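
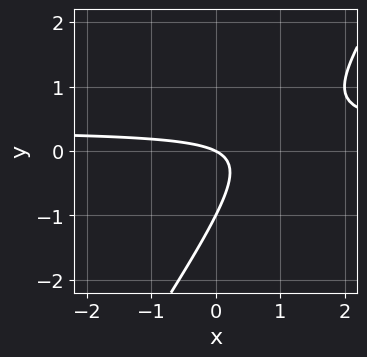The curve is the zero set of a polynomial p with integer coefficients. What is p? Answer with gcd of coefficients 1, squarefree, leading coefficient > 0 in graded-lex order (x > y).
First, the degree is 2 — the shape is more complex than any degree-1 curve.
Then, from the visible intercepts: the y-axis gridline crossings are at y ∈ {-1, 0}; it meets the x-axis at x = 0 (among the integer gridlines).
Finally, these observations pin down the coefficients.

3*x*y - 2*y^2 - x - 2*y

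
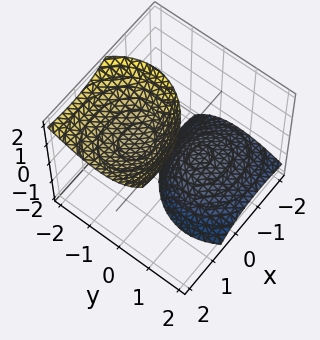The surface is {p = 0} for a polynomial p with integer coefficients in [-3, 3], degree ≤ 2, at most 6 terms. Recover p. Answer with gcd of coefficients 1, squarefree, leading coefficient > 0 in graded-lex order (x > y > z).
2*x^2 - 3*x*z + 3*y^2 + 3*y*z - z^2 + 2

(a) The picture has 2 separate pieces.
(b) The degree is 2 — a generic line meets the surface in up to 2 points.
(c) Observable constraints: no y-intercept at any integer in the box; the surface avoids every integer x-axis point in the box.
(d) Putting this together gives p.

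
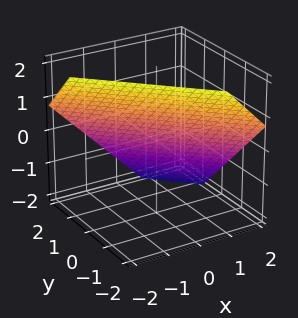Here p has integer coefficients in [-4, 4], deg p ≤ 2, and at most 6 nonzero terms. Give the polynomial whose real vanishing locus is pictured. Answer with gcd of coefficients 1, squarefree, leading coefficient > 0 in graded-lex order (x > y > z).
3*x + 3*y + 3*z - 2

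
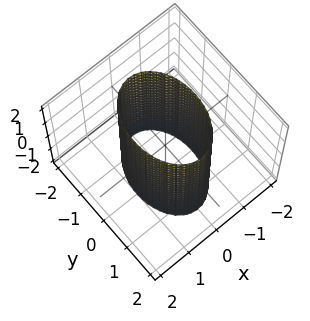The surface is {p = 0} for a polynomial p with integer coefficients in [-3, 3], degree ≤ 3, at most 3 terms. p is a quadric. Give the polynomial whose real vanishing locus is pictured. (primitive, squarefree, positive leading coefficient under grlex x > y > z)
2*x^2 + y^2 - 2

(a) The degree is 2 — constant cross-section along one axis; a quadric.
(b) Symmetries: the y ↦ −y reflection is a symmetry, so y appears only in even powers; the x ↦ −x reflection is a symmetry, so x appears only in even powers; the z ↦ −z reflection is a symmetry, so z appears only in even powers.
(c) From the visible intercepts: the surface avoids every integer z-axis point in the box; among the integer gridlines, it crosses the x-axis at x ∈ {-1, 1}.
(d) Fitting integer coefficients to these (and the overall shape) gives p.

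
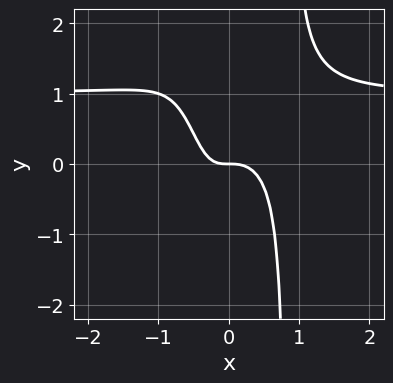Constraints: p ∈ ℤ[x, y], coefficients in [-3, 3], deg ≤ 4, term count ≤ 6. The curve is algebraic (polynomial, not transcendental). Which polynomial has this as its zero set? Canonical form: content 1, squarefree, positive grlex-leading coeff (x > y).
deg p = 4.
Checking where it meets the axes: one x-axis crossing is at x = 0; it meets the y-axis at y = 0 (among the integer gridlines).
Fitting integer coefficients to these (and the overall shape) gives p.

3*x^3*y - 3*x^3 - x*y - y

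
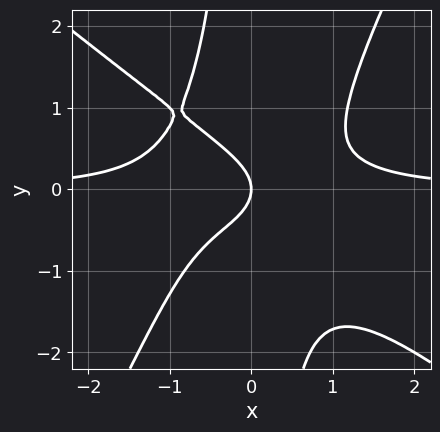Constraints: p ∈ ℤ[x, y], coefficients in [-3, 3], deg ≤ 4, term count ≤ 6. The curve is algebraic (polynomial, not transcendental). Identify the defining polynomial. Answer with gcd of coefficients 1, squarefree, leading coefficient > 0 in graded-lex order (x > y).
The degree is 4 — the shape is more complex than any degree-3 curve.
From the visible intercepts: one x-axis crossing is at x = 0; it meets the y-axis at y = 0 (among the integer gridlines).
Solving for integer coefficients yields p as stated.

3*x^3*y + 2*x^2*y^2 - 2*x*y^3 - 3*y^2 - 2*x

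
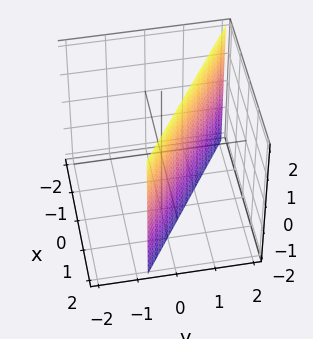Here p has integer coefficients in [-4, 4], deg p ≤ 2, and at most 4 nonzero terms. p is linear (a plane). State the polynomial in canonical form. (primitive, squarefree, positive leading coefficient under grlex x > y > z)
2*x + 3*y - 2

1. Degree: the surface is flat (a plane), so deg p = 1.
2. Checking where it meets the axes: one x-axis crossing is at x = 1; the surface avoids every integer z-axis point in the box.
3. Matching integer coefficients to the picture gives p.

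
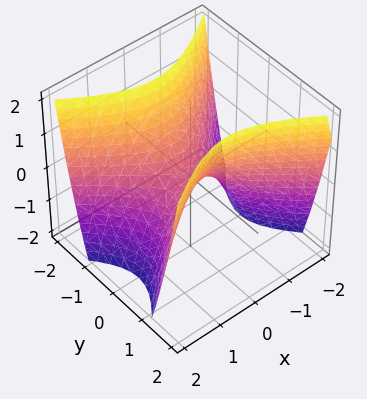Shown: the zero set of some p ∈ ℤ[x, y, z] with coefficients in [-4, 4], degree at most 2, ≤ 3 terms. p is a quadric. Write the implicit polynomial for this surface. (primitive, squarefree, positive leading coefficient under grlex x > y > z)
2*x^2 - 3*y^2 + 2*z

(a) deg p = 2.
(b) Symmetries: it's symmetric under y → −y, forcing even powers of y; the x ↦ −x reflection is a symmetry, so x appears only in even powers.
(c) Against the integer gridlines: it meets the z-axis at z = 0 (among the integer gridlines); it crosses the x-axis at the gridline x = 0; it crosses the y-axis at the gridline y = 0.
(d) Putting this together gives p.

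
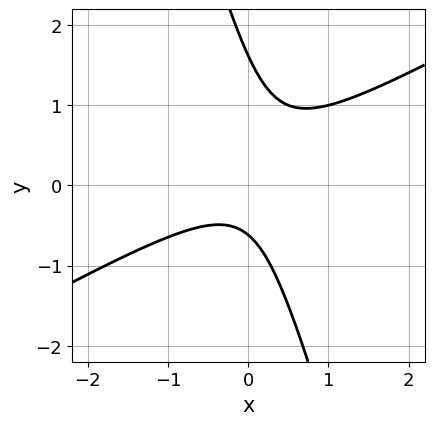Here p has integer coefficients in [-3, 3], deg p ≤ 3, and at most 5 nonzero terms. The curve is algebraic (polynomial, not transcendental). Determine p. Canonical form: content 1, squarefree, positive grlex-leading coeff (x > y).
2*x^2 - 3*x*y - y^2 + y + 1

(a) Degree: the shape is more complex than any degree-1 curve, so deg p = 2.
(b) Against the integer gridlines: it misses every integer gridline on the x-axis.
(c) Matching integer coefficients to the picture gives p.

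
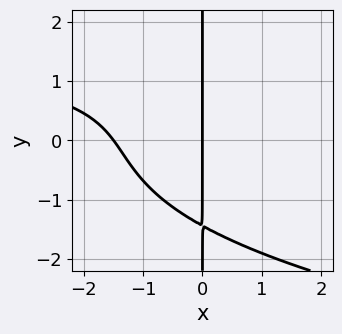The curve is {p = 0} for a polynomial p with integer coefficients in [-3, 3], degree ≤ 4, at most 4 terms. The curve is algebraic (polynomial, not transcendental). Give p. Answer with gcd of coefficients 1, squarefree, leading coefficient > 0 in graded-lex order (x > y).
First, degree: a generic line meets the curve in up to 4 points, so deg p = 4.
Next, observable constraints: one x-axis crossing is at x = 0; the visible y-axis segment lies entirely on the curve.
Finally, together with the visible shape, these determine p as stated.

x*y^3 - x^2*y + 2*x^2 + 3*x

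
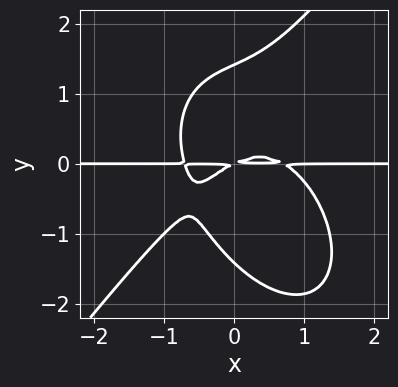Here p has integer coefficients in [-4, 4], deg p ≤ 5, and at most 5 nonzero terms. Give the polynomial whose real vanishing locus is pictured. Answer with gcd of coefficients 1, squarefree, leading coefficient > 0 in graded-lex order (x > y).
First, degree: no degree-3 curve has this shape, so deg p = 4.
Next, reading off the gridlines: the visible x-axis segment lies entirely on the curve.
Finally, the integer polynomial consistent with all of this is the stated p.

2*x^3*y - y^4 + 2*x*y^2 - x*y + 2*y^2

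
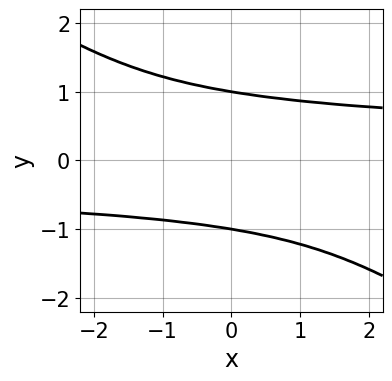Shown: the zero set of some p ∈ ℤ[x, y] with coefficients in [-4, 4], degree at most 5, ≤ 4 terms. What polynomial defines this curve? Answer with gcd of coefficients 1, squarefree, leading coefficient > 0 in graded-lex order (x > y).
2*x*y^3 + 3*y^4 - 3

1. The degree is 4 — no degree-3 curve has this shape.
2. Observable constraints: the y-axis gridline crossings are at y ∈ {-1, 1}; the curve avoids every integer x-axis point in the box.
3. These observations pin down the coefficients.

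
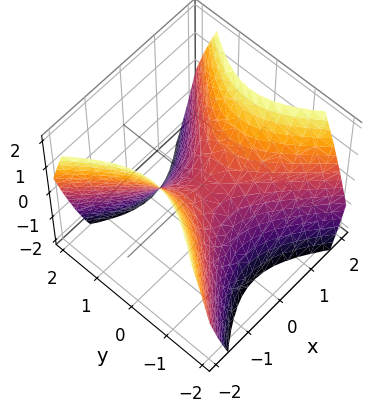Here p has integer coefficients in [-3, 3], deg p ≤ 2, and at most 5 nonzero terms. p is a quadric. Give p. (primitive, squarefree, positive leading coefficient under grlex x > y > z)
Degree: a hyperbolic paraboloid; a quadric, so deg p = 2.
Symmetries: it's symmetric under y → −y, forcing even powers of y; mirror symmetry x ↦ −x ⇒ only even powers of x.
Reading off the gridlines: it crosses the y-axis at the gridline y = 0; it crosses the x-axis at the gridline x = 0; one z-axis crossing is at z = 0.
Putting this together gives p.

x^2 - y^2 - z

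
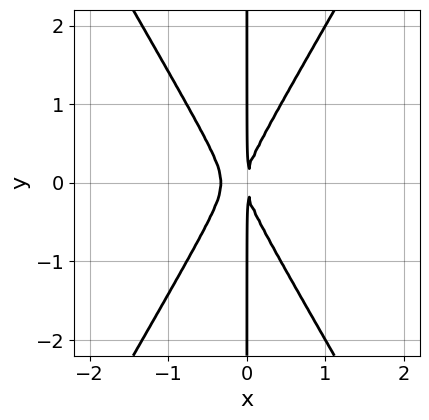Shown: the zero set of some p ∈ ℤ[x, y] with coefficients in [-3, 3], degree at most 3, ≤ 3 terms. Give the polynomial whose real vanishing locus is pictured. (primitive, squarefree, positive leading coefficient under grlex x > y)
(a) The degree is 3 — the shape is more complex than any degree-2 curve.
(b) Symmetries: mirror symmetry y ↦ −y ⇒ only even powers of y.
(c) Checking where it meets the axes: every point of the y-axis in the box is on the curve.
(d) Assembling these constraints gives the stated polynomial.

3*x^3 - x*y^2 + x^2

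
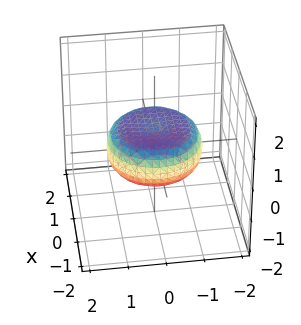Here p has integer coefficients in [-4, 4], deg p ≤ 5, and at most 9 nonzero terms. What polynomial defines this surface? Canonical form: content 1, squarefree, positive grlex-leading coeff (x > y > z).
1. The degree is 4 — the shape is more complex than any degree-3 surface.
2. Symmetry: the z-axis is an axis of rotation, so x and y enter only as x² + y².
3. Checking where it meets the axes: a circular section at z = 0 has radius between 1 and 2.
4. These observations pin down the coefficients.

x^4 + 2*x^2*y^2 + y^4 - x^2 - y^2 + 3*z^2 - 1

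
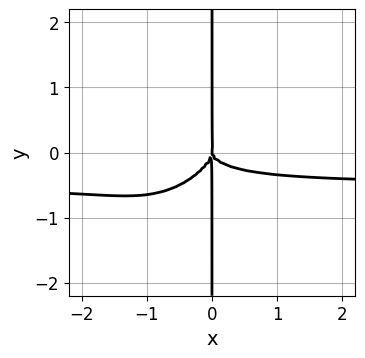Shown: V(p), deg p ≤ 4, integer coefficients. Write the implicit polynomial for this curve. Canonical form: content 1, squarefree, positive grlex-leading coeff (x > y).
First, the degree is 4 — no degree-3 curve has this shape.
Next, from the axis intercepts and sections: the visible y-axis segment lies entirely on the curve; it crosses the x-axis at the gridline x = 0.
Finally, these observations pin down the coefficients.

2*x^3*y - 2*x^2*y^2 + 2*x*y^3 + x^3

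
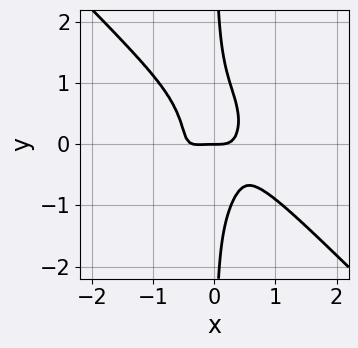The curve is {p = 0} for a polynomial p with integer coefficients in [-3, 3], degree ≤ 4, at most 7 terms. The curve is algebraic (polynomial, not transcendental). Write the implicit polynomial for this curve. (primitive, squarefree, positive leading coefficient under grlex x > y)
(a) Degree: a generic line meets the curve in up to 4 points, so deg p = 4.
(b) Against the integer gridlines: one y-axis crossing is at y = 0; it meets the x-axis at x = 0 (among the integer gridlines).
(c) Solving for integer coefficients yields p as stated.

3*x^4 + 3*x*y^3 + x^3 + 3*x^2*y - y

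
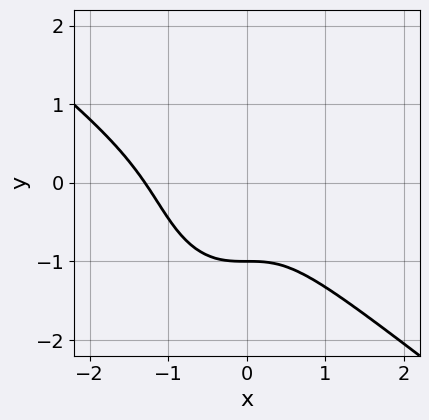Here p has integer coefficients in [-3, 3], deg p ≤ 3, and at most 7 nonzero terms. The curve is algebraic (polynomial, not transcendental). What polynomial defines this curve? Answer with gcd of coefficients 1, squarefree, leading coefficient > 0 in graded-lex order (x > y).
2*x^3 + 2*x^2*y + y^3 + 2*x^2 + 1

First, deg p = 3. No degree-2 curve has this shape.
Then, from the visible intercepts: it meets the y-axis at y = -1 (among the integer gridlines).
Finally, fitting integer coefficients to these (and the overall shape) gives p.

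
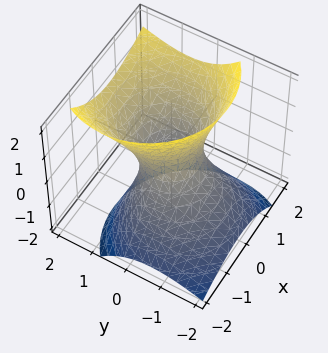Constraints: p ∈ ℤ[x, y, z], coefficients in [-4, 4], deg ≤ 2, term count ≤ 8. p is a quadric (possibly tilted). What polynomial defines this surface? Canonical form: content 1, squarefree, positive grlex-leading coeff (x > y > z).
(a) The degree is 2 — the shape is more complex than any degree-1 surface.
(b) Checking where it meets the axes: no z-intercept at any integer in the box.
(c) These observations pin down the coefficients.

3*x^2 - 2*x*z + 3*y^2 - 3*y*z - 2*z^2 - 2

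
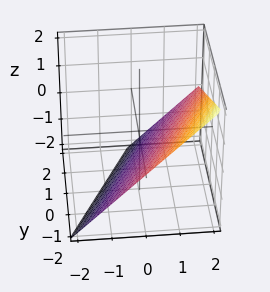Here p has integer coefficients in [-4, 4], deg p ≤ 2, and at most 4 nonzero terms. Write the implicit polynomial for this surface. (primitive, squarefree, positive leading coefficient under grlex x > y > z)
2*x - y - 2*z - 2

1. deg p = 1. The surface is flat (a plane).
2. From the axis intercepts and sections: one y-axis crossing is at y = -2; it crosses the z-axis at the gridline z = -1.
3. Assembling these constraints gives the stated polynomial. Check: (1, 0, 0) on the x-axis lies on the surface, and p(1, 0, 0) = 0. ✓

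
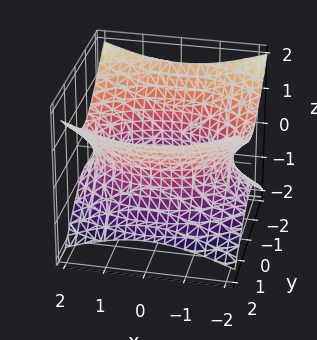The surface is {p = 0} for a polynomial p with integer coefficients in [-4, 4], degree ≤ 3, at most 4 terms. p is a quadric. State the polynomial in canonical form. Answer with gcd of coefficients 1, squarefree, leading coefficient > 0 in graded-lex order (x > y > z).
deg p = 2. One connected sheet with a waist; a quadric.
Symmetries: mirror symmetry x ↦ −x ⇒ only even powers of x; the z ↦ −z reflection is a symmetry, so z appears only in even powers; it's symmetric under y → −y, forcing even powers of y.
From the axis intercepts and sections: it misses every integer gridline on the z-axis.
Matching integer coefficients to the picture gives p.

x^2 + 2*y^2 - 3*z^2 - 3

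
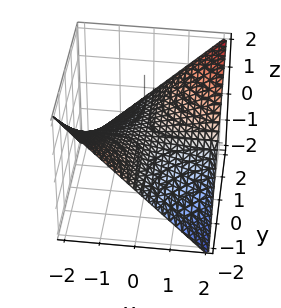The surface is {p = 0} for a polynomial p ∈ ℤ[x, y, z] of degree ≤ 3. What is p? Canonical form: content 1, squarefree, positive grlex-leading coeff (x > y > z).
x*y - 2*z

(a) deg p = 2. A saddle surface; a quadric.
(b) From the visible intercepts: the visible y-axis segment lies entirely on the surface; the visible x-axis segment lies entirely on the surface; it crosses the z-axis at the gridline z = 0.
(c) These observations pin down the coefficients.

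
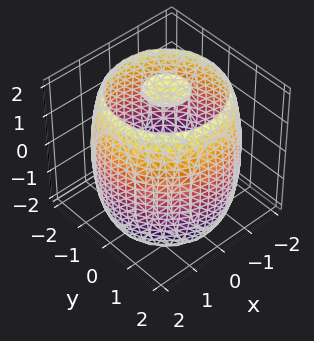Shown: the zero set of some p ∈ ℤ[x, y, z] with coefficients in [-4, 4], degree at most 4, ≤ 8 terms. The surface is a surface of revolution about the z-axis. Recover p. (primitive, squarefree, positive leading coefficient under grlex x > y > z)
x^4 + 2*x^2*y^2 + y^4 - 3*x^2 - 3*y^2 + z^2 - 3

(a) There are 3 components. Treating them together as one polynomial.
(b) deg p = 4. A generic line meets the surface in up to 4 points.
(c) Symmetry: the surface is invariant under rotation about z: p = q(x² + y², z).
(d) From the visible intercepts: a circular section at z = 1 has radius between 1 and 2.
(e) These observations pin down the coefficients.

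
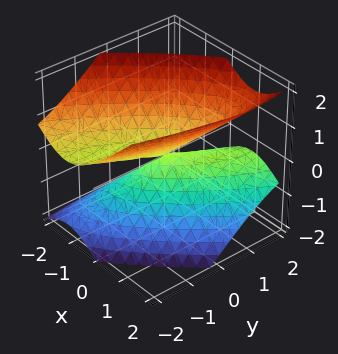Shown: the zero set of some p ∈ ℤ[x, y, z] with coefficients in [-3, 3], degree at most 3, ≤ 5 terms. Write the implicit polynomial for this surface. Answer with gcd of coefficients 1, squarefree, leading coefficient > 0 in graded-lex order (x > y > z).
3*x^2 - 3*x*y + y^2 + 2*y*z - 3*z^2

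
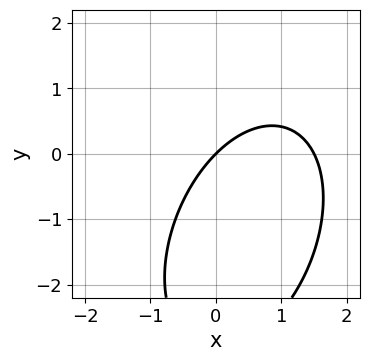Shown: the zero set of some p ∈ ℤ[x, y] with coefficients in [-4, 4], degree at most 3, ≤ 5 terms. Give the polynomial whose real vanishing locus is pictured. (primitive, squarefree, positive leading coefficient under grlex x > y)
2*x^2 - x*y + y^2 - 3*x + 3*y

First, deg p = 2. No degree-1 curve has this shape.
Then, reading off the gridlines: one x-axis crossing is at x = 0; it meets the y-axis at y = 0 (among the integer gridlines).
Finally, together with the visible shape, these determine p as stated.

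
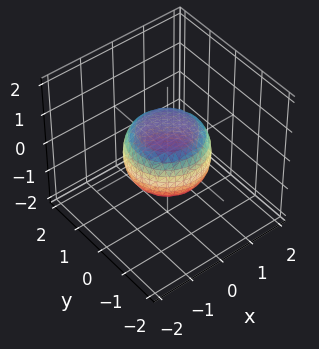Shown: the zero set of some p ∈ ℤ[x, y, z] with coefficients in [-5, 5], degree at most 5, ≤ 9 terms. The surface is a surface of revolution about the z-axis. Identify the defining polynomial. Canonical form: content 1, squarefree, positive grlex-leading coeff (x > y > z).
2*x^4 + 4*x^2*y^2 + 2*y^4 - x^2 - y^2 + 3*z^2 - 2

The degree is 4 — the shape is more complex than any degree-3 surface.
Symmetries: the z-axis is an axis of rotation, so x and y enter only as x² + y².
From the axis intercepts and sections: a circular section at z = 0 has radius between 1 and 2.
Putting this together gives p.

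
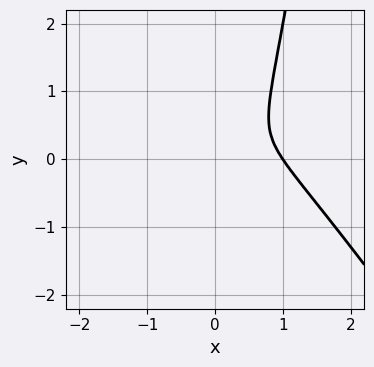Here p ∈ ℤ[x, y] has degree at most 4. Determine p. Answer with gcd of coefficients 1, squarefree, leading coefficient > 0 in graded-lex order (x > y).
3*x^3 + 2*x^2*y - 3*x^2 - y^2

1. Degree: a generic line meets the curve in up to 3 points, so deg p = 3.
2. From the axis intercepts and sections: it crosses the x-axis at the gridline x = 1.
3. The integer polynomial consistent with all of this is the stated p.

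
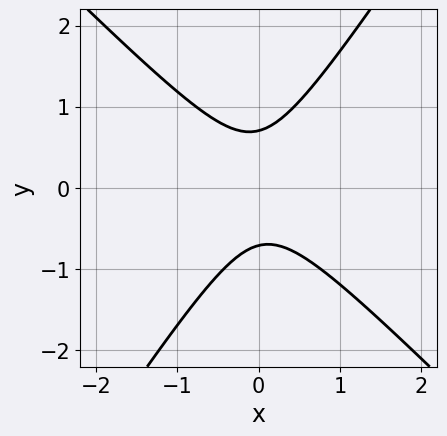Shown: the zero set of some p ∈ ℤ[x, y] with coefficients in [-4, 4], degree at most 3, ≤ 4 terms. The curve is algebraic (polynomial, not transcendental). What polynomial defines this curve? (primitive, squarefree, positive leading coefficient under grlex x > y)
1. The degree is 2 — a generic line meets the curve in up to 2 points.
2. Checking where it meets the axes: it misses every integer gridline on the x-axis.
3. Solving for integer coefficients yields p as stated.

3*x^2 + x*y - 2*y^2 + 1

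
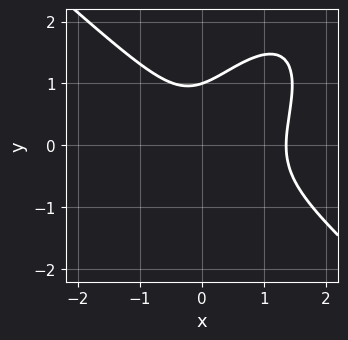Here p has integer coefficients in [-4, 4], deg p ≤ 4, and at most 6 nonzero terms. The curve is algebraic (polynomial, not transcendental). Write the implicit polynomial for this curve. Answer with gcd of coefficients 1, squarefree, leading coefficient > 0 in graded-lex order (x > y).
1. deg p = 3. A generic line meets the curve in up to 3 points.
2. From the axis intercepts and sections: it crosses the y-axis at the gridline y = 1.
3. Putting this together gives p.

3*x^3 - 2*x*y^2 + 2*y^3 - 3*x^2 - 2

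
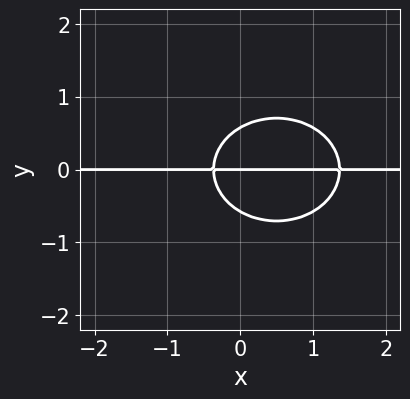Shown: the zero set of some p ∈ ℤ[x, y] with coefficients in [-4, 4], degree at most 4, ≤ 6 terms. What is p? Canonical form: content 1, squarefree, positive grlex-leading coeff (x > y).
First, the degree is 3 — a generic line meets the curve in up to 3 points.
Next, from the visible intercepts: one y-axis crossing is at y = 0; the visible x-axis segment lies entirely on the curve.
Finally, together with the visible shape, these determine p as stated.

2*x^2*y + 3*y^3 - 2*x*y - y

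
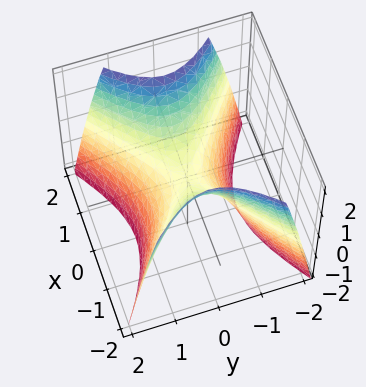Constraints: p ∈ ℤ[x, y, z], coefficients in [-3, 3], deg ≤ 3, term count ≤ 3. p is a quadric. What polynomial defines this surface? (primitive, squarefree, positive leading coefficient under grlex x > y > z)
1. Degree: a saddle surface; a quadric, so deg p = 2.
2. Symmetries: it's symmetric under y → −y, forcing even powers of y; the x ↦ −x reflection is a symmetry, so x appears only in even powers.
3. Observable constraints: it crosses the x-axis at the gridline x = 0; it meets the y-axis at y = 0 (among the integer gridlines); one z-axis crossing is at z = 0.
4. Matching integer coefficients to the picture gives p.

2*x^2 - 3*y^2 - 2*z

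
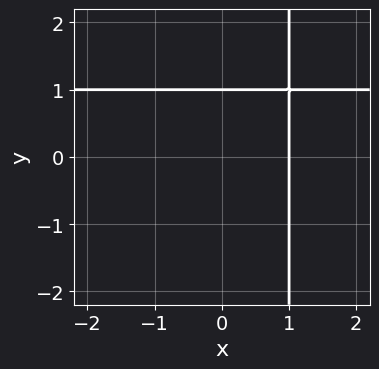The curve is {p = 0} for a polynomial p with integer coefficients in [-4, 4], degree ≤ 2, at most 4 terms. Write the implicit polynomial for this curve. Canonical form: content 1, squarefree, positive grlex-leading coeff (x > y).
x*y - x - y + 1

deg p = 2. No degree-1 curve has this shape.
Reading off the gridlines: one y-axis crossing is at y = 1; it meets the x-axis at x = 1 (among the integer gridlines).
Matching integer coefficients to the picture gives p.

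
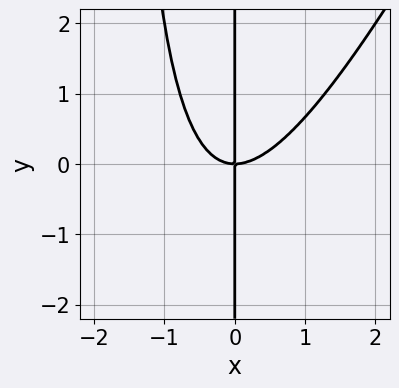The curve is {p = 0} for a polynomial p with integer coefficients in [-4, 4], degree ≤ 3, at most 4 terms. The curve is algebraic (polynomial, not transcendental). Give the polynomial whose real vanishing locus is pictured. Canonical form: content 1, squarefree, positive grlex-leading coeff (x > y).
1. deg p = 3. The shape is more complex than any degree-2 curve.
2. Checking where it meets the axes: the visible y-axis segment lies entirely on the curve; one x-axis crossing is at x = 0.
3. These observations pin down the coefficients.

2*x^3 - x^2*y - 2*x*y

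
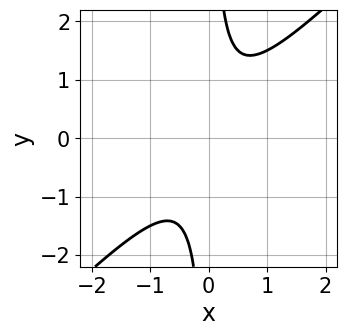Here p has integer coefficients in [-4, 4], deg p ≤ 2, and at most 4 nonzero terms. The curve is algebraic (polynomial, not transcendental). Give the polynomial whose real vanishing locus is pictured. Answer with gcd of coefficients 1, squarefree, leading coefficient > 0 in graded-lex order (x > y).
2*x^2 - 2*x*y + 1

1. The degree is 2 — no degree-1 curve has this shape.
2. Reading off the gridlines: no y-intercept at any integer in the box; the curve avoids every integer x-axis point in the box.
3. Solving for integer coefficients yields p as stated.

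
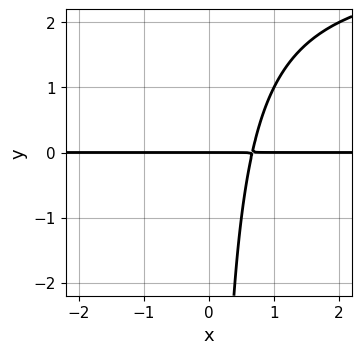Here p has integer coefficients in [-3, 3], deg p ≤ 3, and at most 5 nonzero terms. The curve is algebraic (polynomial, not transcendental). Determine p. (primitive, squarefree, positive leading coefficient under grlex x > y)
x*y^2 - 3*x*y + 2*y

(a) deg p = 3. No degree-2 curve has this shape.
(b) Observable constraints: every point of the x-axis in the box is on the curve; it meets the y-axis at y = 0 (among the integer gridlines).
(c) Matching integer coefficients to the picture gives p.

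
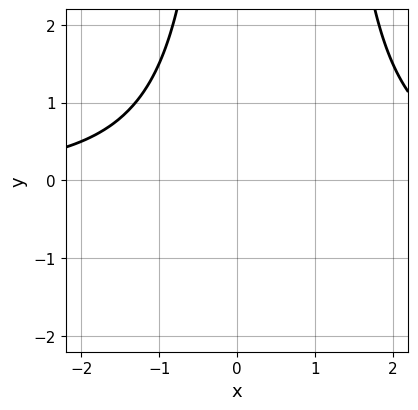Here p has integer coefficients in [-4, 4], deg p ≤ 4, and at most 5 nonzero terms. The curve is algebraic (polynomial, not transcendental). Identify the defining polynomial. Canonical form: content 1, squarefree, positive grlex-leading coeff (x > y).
x^2*y - x*y - 3

(a) deg p = 3. The shape is more complex than any degree-2 curve.
(b) Reading off the gridlines: no y-intercept at any integer in the box; it misses every integer gridline on the x-axis.
(c) Putting this together gives p.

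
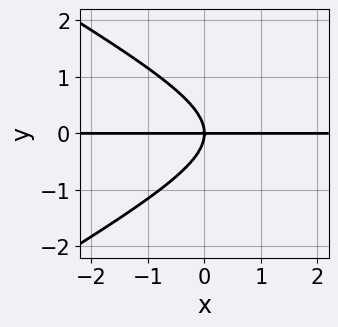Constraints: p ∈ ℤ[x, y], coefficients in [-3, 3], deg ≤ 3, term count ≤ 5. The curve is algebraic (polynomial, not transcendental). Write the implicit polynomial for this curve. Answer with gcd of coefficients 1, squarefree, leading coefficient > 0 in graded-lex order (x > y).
x^2*y - 3*y^3 - 3*x*y

1. Degree: no degree-2 curve has this shape, so deg p = 3.
2. From the axis intercepts and sections: one y-axis crossing is at y = 0; the visible x-axis segment lies entirely on the curve.
3. These observations pin down the coefficients.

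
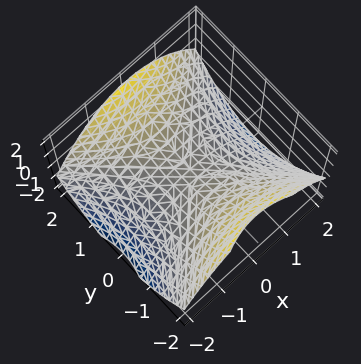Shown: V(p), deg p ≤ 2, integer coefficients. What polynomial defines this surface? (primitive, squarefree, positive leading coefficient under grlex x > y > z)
(a) Degree: a saddle surface; a quadric, so deg p = 2.
(b) Symmetries: mirror symmetry y ↦ −y ⇒ only even powers of y; it's symmetric under x → −x, forcing even powers of x.
(c) Checking where it meets the axes: it meets the z-axis at z = 0 (among the integer gridlines); one x-axis crossing is at x = 0; one y-axis crossing is at y = 0.
(d) The integer polynomial consistent with all of this is the stated p.

x^2 - y^2 + 2*z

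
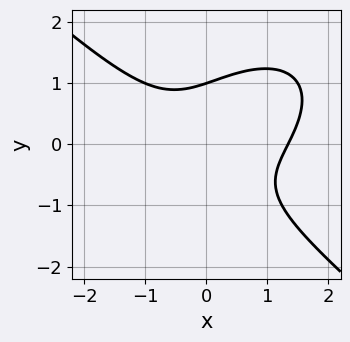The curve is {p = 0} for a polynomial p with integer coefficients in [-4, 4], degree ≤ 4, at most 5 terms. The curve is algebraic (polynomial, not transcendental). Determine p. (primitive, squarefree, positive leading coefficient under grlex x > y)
deg p = 3. A generic line meets the curve in up to 3 points.
From the axis intercepts and sections: it meets the y-axis at y = 1 (among the integer gridlines).
Putting this together gives p.

2*x^3 + 3*y^3 - x^2 - 3*x*y - 3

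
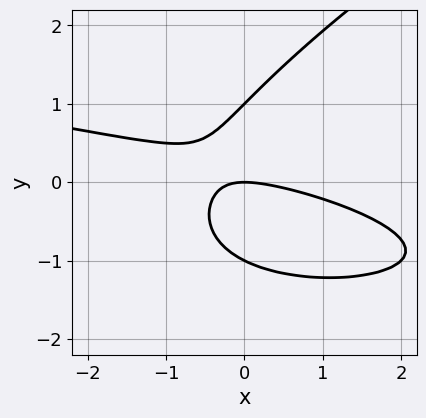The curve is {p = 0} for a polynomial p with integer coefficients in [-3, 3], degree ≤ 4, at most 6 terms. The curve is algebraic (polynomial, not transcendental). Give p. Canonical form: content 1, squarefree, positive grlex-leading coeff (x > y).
First, the degree is 3 — no degree-2 curve has this shape.
Next, from the visible intercepts: among the integer gridlines, it crosses the y-axis at y ∈ {-1, 0, 1}; it crosses the x-axis at the gridline x = 0.
Finally, these observations pin down the coefficients.

x*y^2 - 2*y^3 + x^2 + 3*x*y + 2*y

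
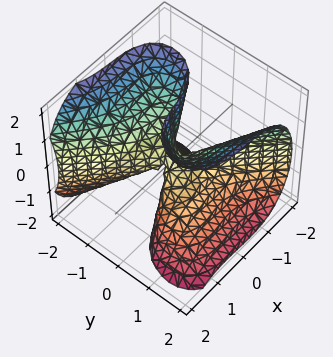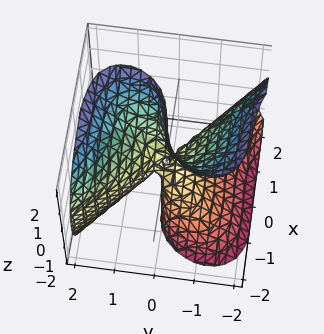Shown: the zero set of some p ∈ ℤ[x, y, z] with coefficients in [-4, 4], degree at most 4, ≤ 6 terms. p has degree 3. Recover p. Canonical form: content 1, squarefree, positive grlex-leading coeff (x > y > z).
3*x^3 + 3*y^3 - 3*y*z^2 + x*z

deg p = 3. No degree-2 surface has this shape.
Checking where it meets the axes: every point of the z-axis in the box is on the surface; it crosses the y-axis at the gridline y = 0; it meets the x-axis at x = 0 (among the integer gridlines).
Together with the visible shape, these determine p as stated.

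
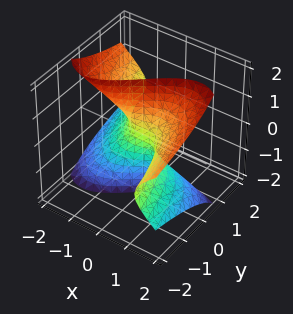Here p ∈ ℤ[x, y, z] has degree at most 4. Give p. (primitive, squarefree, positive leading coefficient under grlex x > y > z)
(a) deg p = 3.
(b) Reading off the gridlines: it meets the y-axis at y = 0 (among the integer gridlines); it meets the x-axis at x = 0 (among the integer gridlines); every point of the z-axis in the box is on the surface.
(c) Assembling these constraints gives the stated polynomial.

2*x^3 - 3*x*z^2 + 3*y*z^2 + 2*y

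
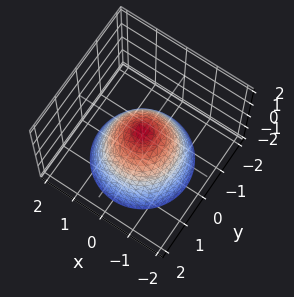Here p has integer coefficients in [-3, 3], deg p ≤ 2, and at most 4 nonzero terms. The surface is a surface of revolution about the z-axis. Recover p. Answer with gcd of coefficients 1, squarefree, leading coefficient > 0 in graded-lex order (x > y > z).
1. The degree is 2 — the shape is more complex than any degree-1 surface.
2. Symmetry: the surface is invariant under rotation about z: p = q(x² + y², z).
3. Checking where it meets the axes: a circular section at z = 0 has radius between 0 and 1.
4. These observations pin down the coefficients.

3*x^2 + 3*y^2 + 3*z - 1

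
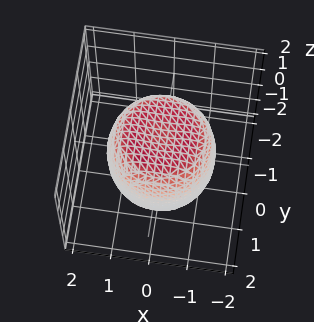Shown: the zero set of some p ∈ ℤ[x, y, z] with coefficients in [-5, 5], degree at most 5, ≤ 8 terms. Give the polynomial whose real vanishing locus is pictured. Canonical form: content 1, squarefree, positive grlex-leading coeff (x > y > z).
1. Degree: the shape is more complex than any degree-3 surface, so deg p = 4.
2. Symmetry: the surface is invariant under rotation about z: p = q(x² + y², z).
3. Reading off the gridlines: a circular section at z = 1 has radius between 1 and 2.
4. Putting this together gives p.

2*x^4 + 4*x^2*y^2 + 2*y^4 - 2*x^2 - 2*y^2 + 2*z^2 - 3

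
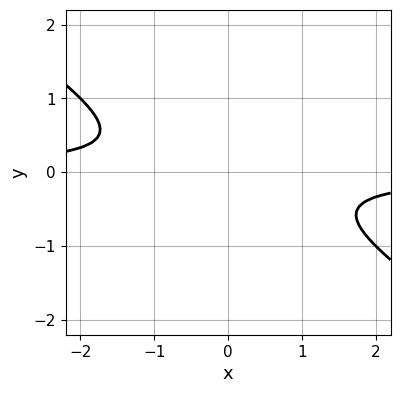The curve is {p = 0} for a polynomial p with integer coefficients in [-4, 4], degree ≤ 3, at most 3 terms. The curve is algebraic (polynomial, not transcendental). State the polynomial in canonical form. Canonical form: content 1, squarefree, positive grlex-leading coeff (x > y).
deg p = 2. No degree-1 curve has this shape.
Checking where it meets the axes: no y-intercept at any integer in the box; no x-intercept at any integer in the box.
The integer polynomial consistent with all of this is the stated p.

2*x*y + 3*y^2 + 1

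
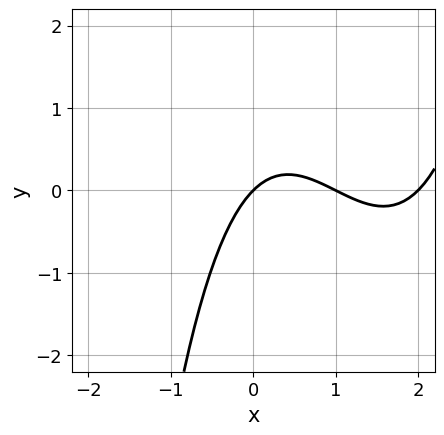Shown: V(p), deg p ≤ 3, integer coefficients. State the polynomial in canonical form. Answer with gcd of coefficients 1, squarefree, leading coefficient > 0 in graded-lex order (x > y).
Degree: the shape is more complex than any degree-2 curve, so deg p = 3.
From the visible intercepts: it crosses the y-axis at the gridline y = 0; among the integer gridlines, it crosses the x-axis at x ∈ {0, 1, 2}.
Assembling these constraints gives the stated polynomial.

x^3 - 3*x^2 + 2*x - 2*y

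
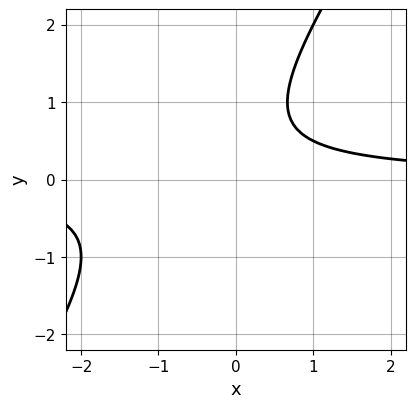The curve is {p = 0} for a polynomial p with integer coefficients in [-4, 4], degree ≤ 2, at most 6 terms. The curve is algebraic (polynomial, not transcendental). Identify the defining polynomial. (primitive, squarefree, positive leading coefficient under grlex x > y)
1. The degree is 2 — the shape is more complex than any degree-1 curve.
2. Observable constraints: no x-intercept at any integer in the box; it misses every integer gridline on the y-axis.
3. Matching integer coefficients to the picture gives p.

3*x*y - 2*y^2 + 2*y - 2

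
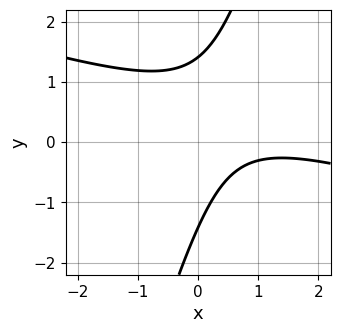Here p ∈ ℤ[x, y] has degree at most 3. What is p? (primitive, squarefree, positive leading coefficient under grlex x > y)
x^2 + 3*x*y - y^2 - 2*x + 2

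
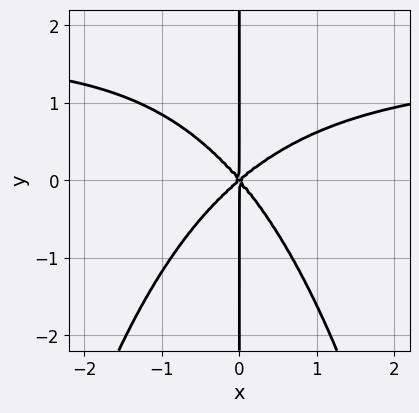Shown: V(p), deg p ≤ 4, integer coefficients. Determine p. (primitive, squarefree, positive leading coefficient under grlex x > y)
(a) The degree is 4 — no degree-3 curve has this shape.
(b) Reading off the gridlines: it meets the x-axis at x = 0 (among the integer gridlines); every point of the y-axis in the box is on the curve.
(c) Solving for integer coefficients yields p as stated.

2*x^3*y - 3*x^3 + x^2*y + 3*x*y^2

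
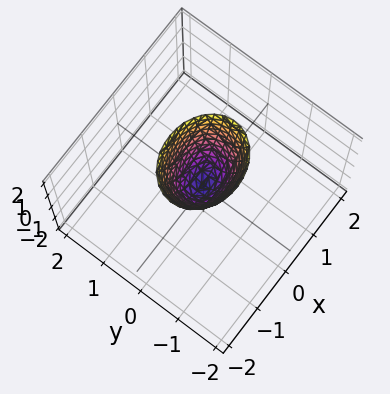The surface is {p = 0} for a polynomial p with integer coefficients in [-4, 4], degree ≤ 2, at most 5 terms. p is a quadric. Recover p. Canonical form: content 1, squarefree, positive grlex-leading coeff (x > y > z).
2*x^2 + 3*y^2 - z

(a) deg p = 2.
(b) Symmetries: it's symmetric under y → −y, forcing even powers of y; mirror symmetry x ↦ −x ⇒ only even powers of x.
(c) From the axis intercepts and sections: one y-axis crossing is at y = 0; it crosses the z-axis at the gridline z = 0.
(d) Assembling these constraints gives the stated polynomial.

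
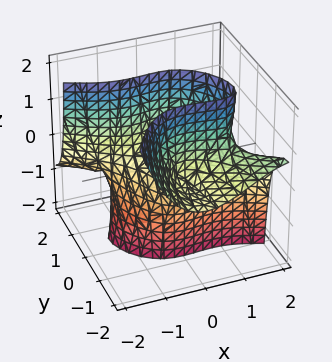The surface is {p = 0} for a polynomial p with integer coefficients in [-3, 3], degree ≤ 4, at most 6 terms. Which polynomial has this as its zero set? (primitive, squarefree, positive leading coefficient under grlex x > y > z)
1. deg p = 3. A generic line meets the surface in up to 3 points.
2. Against the integer gridlines: it crosses the z-axis at the gridline z = 0; one x-axis crossing is at x = 0; the visible y-axis segment lies entirely on the surface.
3. Assembling these constraints gives the stated polynomial.

2*x^3 + 3*x^2*y + 3*y^2*z - 2*z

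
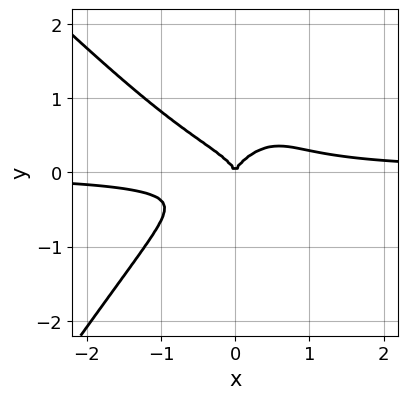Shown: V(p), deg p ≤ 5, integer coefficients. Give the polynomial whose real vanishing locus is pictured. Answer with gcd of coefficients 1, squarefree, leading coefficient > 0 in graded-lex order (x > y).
3*x^3*y + x^2*y^2 - 2*x*y^3 + 3*y^3 - x^2

First, deg p = 4. The shape is more complex than any degree-3 curve.
Next, against the integer gridlines: it meets the y-axis at y = 0 (among the integer gridlines); it meets the x-axis at x = 0 (among the integer gridlines).
Finally, together with the visible shape, these determine p as stated.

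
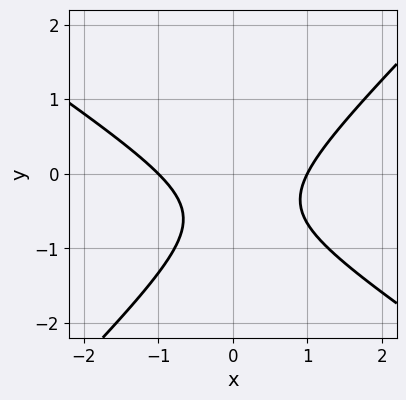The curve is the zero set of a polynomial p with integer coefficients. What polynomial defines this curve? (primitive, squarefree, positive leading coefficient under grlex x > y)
2*x^2 + x*y - 3*y^2 - 3*y - 2

(a) deg p = 2. The shape is more complex than any degree-1 curve.
(b) Against the integer gridlines: among the integer gridlines, it crosses the x-axis at x ∈ {-1, 1}; the curve avoids every integer y-axis point in the box.
(c) Solving for integer coefficients yields p as stated.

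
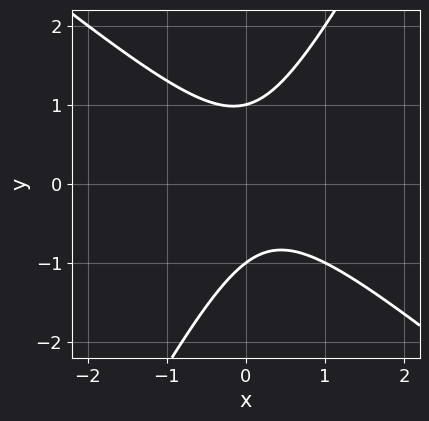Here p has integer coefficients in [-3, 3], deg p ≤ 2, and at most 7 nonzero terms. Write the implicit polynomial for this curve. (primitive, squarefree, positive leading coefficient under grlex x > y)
3*x^2 + 2*x*y - 2*y^2 - x + 2

deg p = 2. A generic line meets the curve in up to 2 points.
From the axis intercepts and sections: the curve avoids every integer x-axis point in the box; among the integer gridlines, it crosses the y-axis at y ∈ {-1, 1}.
These observations pin down the coefficients.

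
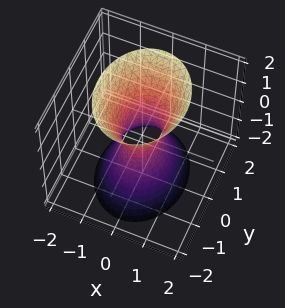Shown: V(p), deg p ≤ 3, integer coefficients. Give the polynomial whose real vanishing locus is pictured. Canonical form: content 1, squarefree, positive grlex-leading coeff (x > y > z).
First, the degree is 2 — one connected sheet with a waist; a quadric.
Then, symmetries: the z ↦ −z reflection is a symmetry, so z appears only in even powers; it's symmetric under x → −x, forcing even powers of x; mirror symmetry y ↦ −y ⇒ only even powers of y.
Then, from the visible intercepts: no z-intercept at any integer in the box.
Finally, the integer polynomial consistent with all of this is the stated p.

3*x^2 + 2*y^2 - z^2 - 1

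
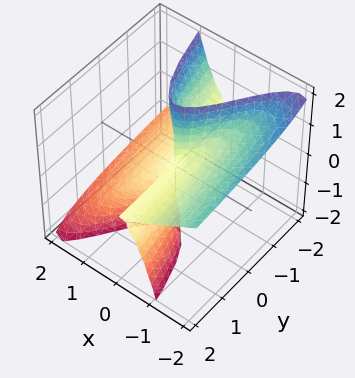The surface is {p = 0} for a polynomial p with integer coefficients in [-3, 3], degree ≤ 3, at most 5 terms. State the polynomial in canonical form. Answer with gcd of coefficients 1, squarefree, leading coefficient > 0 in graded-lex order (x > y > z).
First, deg p = 3.
Then, checking where it meets the axes: every point of the z-axis in the box is on the surface; every point of the y-axis in the box is on the surface.
Finally, these observations pin down the coefficients.

2*x^3 + 3*x^2*z + y*z^2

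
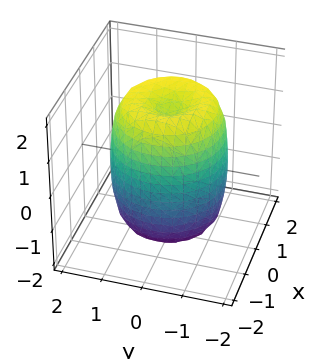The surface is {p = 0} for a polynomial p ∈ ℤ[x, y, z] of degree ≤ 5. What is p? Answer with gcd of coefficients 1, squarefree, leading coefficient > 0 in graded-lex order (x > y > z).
1. deg p = 4.
2. Symmetry: the z-axis is an axis of rotation, so x and y enter only as x² + y².
3. Against the integer gridlines: a circular section at z = 1 has radius between 1 and 2.
4. Solving for integer coefficients yields p as stated.

2*x^4 + 4*x^2*y^2 + 2*y^4 - 3*x^2 - 3*y^2 + z^2 - 2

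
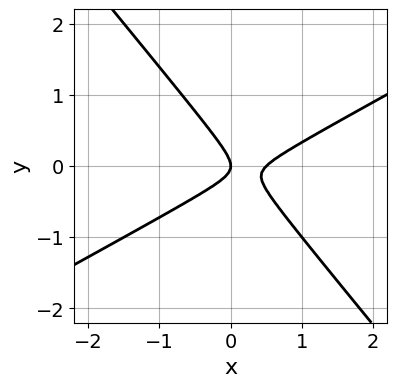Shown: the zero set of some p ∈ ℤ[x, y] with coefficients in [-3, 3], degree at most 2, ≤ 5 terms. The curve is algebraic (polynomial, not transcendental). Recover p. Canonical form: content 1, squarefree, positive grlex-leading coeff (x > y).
(a) The degree is 2 — the shape is more complex than any degree-1 curve.
(b) From the axis intercepts and sections: one x-axis crossing is at x = 0; one y-axis crossing is at y = 0.
(c) Putting this together gives p.

2*x^2 - 2*x*y - 3*y^2 - x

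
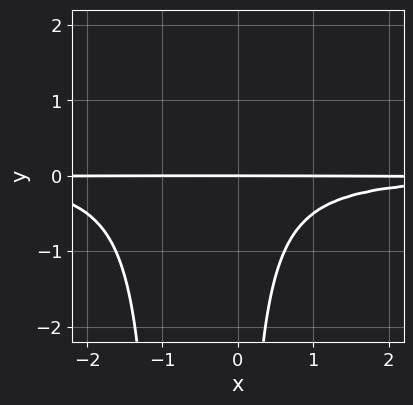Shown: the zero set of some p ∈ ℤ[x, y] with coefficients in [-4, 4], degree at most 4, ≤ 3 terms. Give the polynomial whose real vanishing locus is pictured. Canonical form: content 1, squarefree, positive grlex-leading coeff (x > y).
x^2*y^2 + x*y^2 + y

(a) Degree: a generic line meets the curve in up to 4 points, so deg p = 4.
(b) Checking where it meets the axes: it crosses the y-axis at the gridline y = 0; every point of the x-axis in the box is on the curve.
(c) The integer polynomial consistent with all of this is the stated p.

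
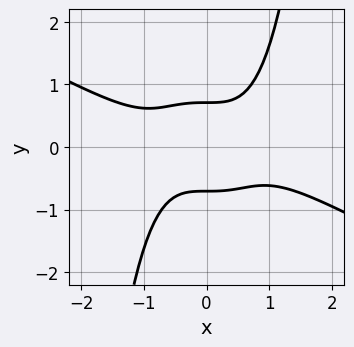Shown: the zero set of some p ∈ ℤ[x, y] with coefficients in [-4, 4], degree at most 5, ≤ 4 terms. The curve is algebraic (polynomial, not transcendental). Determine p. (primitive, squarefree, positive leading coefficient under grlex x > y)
x^4 + 2*x^3*y - 2*y^2 + 1

1. deg p = 4. The shape is more complex than any degree-3 curve.
2. Reading off the gridlines: it misses every integer gridline on the x-axis.
3. Assembling these constraints gives the stated polynomial.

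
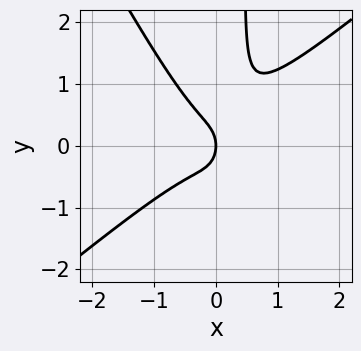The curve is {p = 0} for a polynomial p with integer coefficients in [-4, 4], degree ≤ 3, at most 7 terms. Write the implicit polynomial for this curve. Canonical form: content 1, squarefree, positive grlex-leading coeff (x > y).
3*x^3 - 2*x^2*y - 2*x*y^2 + y^2 + x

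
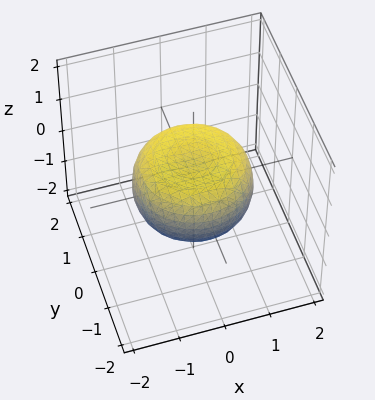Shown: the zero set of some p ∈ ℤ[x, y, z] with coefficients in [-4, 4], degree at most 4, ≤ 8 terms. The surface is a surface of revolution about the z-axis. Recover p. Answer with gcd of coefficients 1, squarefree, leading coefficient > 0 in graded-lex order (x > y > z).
x^4 + 2*x^2*y^2 + y^4 - x^2 - y^2 + 2*z^2 - 1

First, the degree is 4 — a generic line meets the surface in up to 4 points.
Next, symmetry: the surface is invariant under rotation about z: p = q(x² + y², z).
Next, from the axis intercepts and sections: a circular section at z = 0 has radius between 1 and 2.
Finally, together with the visible shape, these determine p as stated.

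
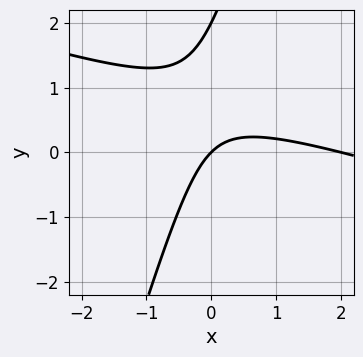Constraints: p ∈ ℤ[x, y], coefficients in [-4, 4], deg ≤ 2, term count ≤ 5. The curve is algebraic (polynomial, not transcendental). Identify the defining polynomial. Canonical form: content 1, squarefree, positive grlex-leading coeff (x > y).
deg p = 2. The shape is more complex than any degree-1 curve.
Observable constraints: the y-axis gridline crossings are at y ∈ {0, 2}; among the integer gridlines, it crosses the x-axis at x ∈ {0, 2}.
Matching integer coefficients to the picture gives p.

x^2 + 3*x*y - y^2 - 2*x + 2*y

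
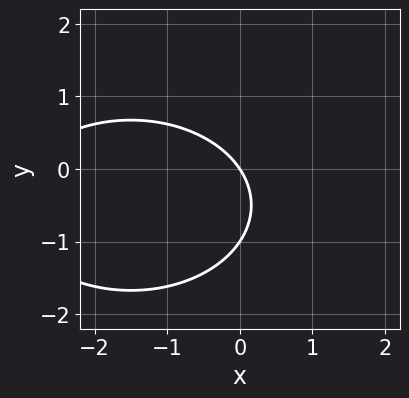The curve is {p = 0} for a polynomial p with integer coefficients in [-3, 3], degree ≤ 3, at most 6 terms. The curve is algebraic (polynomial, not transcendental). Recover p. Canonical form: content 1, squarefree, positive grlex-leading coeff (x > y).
x^2 + 2*y^2 + 3*x + 2*y

deg p = 2. No degree-1 curve has this shape.
Observable constraints: one x-axis crossing is at x = 0; the y-axis gridline crossings are at y ∈ {-1, 0}.
Fitting integer coefficients to these (and the overall shape) gives p.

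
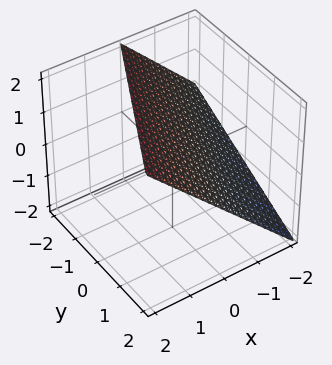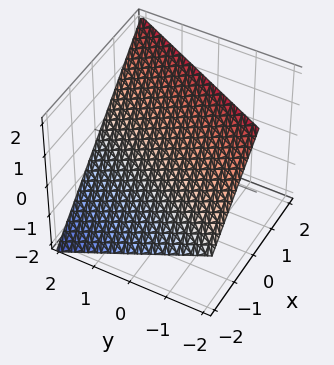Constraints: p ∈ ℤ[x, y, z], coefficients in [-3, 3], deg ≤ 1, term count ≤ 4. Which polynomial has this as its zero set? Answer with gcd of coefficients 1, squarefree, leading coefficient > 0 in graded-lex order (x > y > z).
2*x - y - 2*z + 2

First, degree: the surface is flat (a plane), so deg p = 1.
Then, against the integer gridlines: it crosses the y-axis at the gridline y = 2; it meets the z-axis at z = 1 (among the integer gridlines); it meets the x-axis at x = -1 (among the integer gridlines).
Finally, assembling these constraints gives the stated polynomial.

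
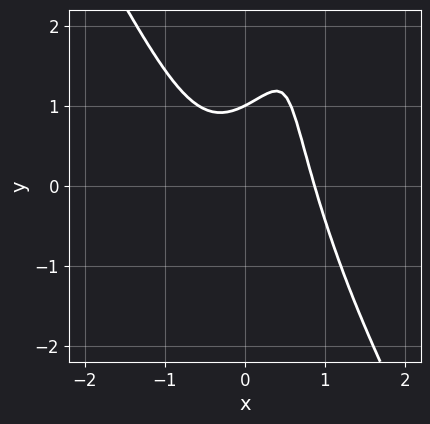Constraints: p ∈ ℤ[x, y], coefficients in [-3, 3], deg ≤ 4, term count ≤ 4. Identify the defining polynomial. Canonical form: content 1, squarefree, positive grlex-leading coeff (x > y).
Degree: a generic line meets the curve in up to 3 points, so deg p = 3.
Reading off the gridlines: it crosses the y-axis at the gridline y = 1.
Matching integer coefficients to the picture gives p.

3*x^3 - x*y^2 + 2*y - 2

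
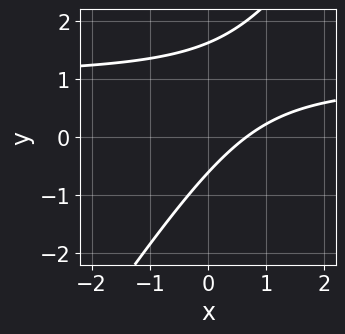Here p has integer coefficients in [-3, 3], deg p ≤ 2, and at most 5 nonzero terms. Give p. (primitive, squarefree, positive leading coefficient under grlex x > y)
3*x*y - 2*y^2 - 3*x + 2*y + 2

First, degree: no degree-1 curve has this shape, so deg p = 2.
Finally, the integer polynomial consistent with all of this is the stated p.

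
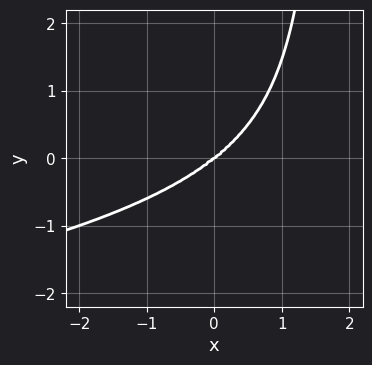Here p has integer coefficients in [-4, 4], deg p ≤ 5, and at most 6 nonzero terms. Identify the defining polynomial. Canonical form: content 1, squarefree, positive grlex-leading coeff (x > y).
x^2*y^2 + x*y^3 + x^3 - 2*y^3

First, deg p = 4.
Then, against the integer gridlines: it meets the y-axis at y = 0 (among the integer gridlines); it crosses the x-axis at the gridline x = 0.
Finally, matching integer coefficients to the picture gives p.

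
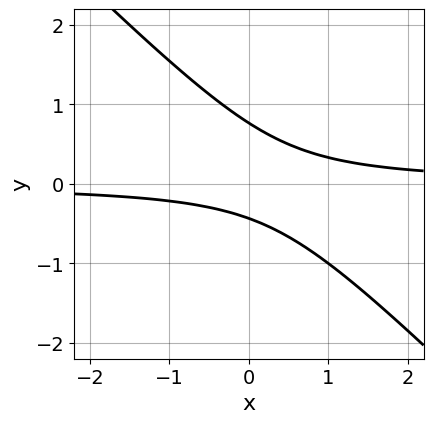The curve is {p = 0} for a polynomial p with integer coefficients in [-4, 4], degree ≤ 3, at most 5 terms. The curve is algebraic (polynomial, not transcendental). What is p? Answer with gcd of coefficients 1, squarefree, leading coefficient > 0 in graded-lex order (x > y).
3*x*y + 3*y^2 - y - 1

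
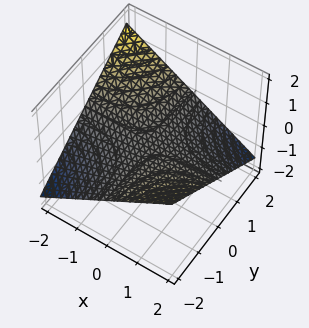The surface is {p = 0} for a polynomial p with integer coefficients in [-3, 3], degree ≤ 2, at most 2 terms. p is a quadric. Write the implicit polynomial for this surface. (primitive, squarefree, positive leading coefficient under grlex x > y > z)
1. Degree: a hyperbolic paraboloid; a quadric, so deg p = 2.
2. From the axis intercepts and sections: the visible y-axis segment lies entirely on the surface; it crosses the z-axis at the gridline z = 0; every point of the x-axis in the box is on the surface.
3. These observations pin down the coefficients.

x*y + 3*z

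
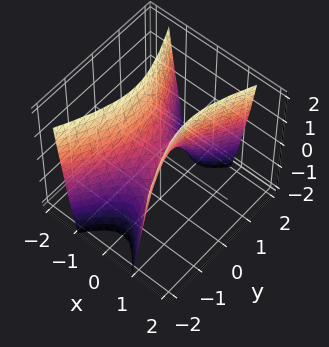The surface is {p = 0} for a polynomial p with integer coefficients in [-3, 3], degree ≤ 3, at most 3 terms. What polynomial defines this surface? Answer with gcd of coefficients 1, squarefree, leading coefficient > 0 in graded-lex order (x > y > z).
3*x^2 - y^2 - z

The degree is 2 — a hyperbolic paraboloid; a quadric.
Symmetries: mirror symmetry y ↦ −y ⇒ only even powers of y; it's symmetric under x → −x, forcing even powers of x.
Checking where it meets the axes: it meets the x-axis at x = 0 (among the integer gridlines); one y-axis crossing is at y = 0.
Putting this together gives p.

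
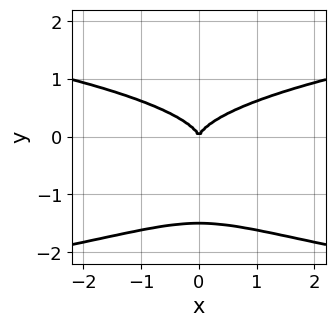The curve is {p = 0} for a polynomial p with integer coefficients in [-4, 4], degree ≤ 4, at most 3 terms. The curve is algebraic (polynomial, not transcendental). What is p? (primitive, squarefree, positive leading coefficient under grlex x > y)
First, degree: no degree-3 curve has this shape, so deg p = 4.
Next, symmetries: mirror symmetry x ↦ −x ⇒ only even powers of x.
Next, observable constraints: it meets the x-axis at x = 0 (among the integer gridlines); it crosses the y-axis at the gridline y = 0.
Finally, together with the visible shape, these determine p as stated.

2*y^4 + 3*y^3 - x^2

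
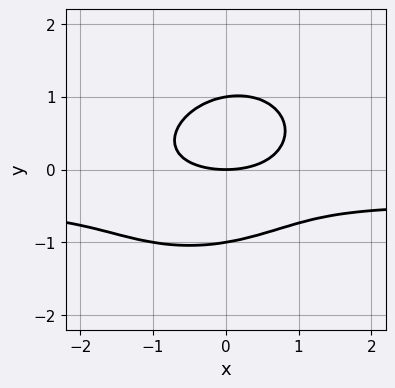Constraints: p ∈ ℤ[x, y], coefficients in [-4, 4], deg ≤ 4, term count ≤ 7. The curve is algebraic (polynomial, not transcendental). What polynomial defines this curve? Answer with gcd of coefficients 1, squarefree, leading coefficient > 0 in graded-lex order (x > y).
2*x^2*y - x*y^2 + 3*y^3 + x^2 - 3*y

1. The degree is 3 — the shape is more complex than any degree-2 curve.
2. Reading off the gridlines: among the integer gridlines, it crosses the y-axis at y ∈ {-1, 0, 1}; it meets the x-axis at x = 0 (among the integer gridlines).
3. These observations pin down the coefficients.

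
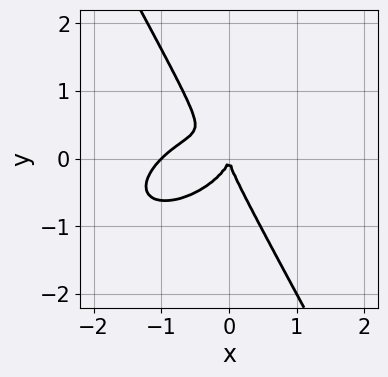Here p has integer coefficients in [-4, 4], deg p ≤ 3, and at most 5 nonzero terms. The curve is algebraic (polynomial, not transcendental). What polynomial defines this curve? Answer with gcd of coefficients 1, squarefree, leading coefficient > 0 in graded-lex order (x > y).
x^3 - x^2*y + x*y^2 + y^3 + x^2

(a) Degree: the shape is more complex than any degree-2 curve, so deg p = 3.
(b) From the visible intercepts: the x-axis gridline crossings are at x ∈ {-1, 0}; it crosses the y-axis at the gridline y = 0.
(c) Putting this together gives p.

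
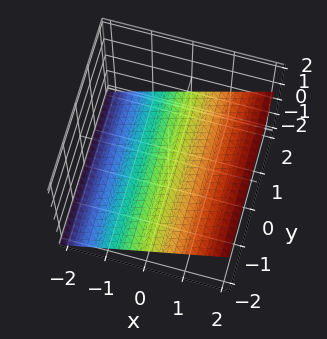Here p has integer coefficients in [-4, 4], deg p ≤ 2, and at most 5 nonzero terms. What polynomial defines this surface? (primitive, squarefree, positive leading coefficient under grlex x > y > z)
Degree: every cross-section is a straight line — this is a plane, so deg p = 1.
From the axis intercepts and sections: one x-axis crossing is at x = 1; the surface avoids every integer y-axis point in the box.
Assembling these constraints gives the stated polynomial.

2*x - 3*z - 2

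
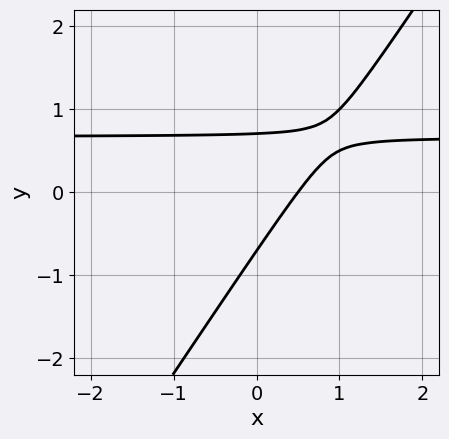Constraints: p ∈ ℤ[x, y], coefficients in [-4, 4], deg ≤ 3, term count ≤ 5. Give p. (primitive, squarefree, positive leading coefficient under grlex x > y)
(a) Degree: a generic line meets the curve in up to 2 points, so deg p = 2.
(b) Solving for integer coefficients yields p as stated.

3*x*y - 2*y^2 - 2*x + 1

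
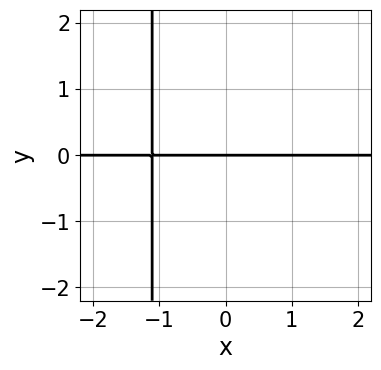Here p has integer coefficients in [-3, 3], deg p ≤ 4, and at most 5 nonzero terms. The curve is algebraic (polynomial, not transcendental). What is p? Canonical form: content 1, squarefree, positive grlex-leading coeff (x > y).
1. Degree: the shape is more complex than any degree-3 curve, so deg p = 4.
2. Reading off the gridlines: the visible x-axis segment lies entirely on the curve; it meets the y-axis at y = 0 (among the integer gridlines).
3. Matching integer coefficients to the picture gives p.

3*x^3*y - x*y + 3*y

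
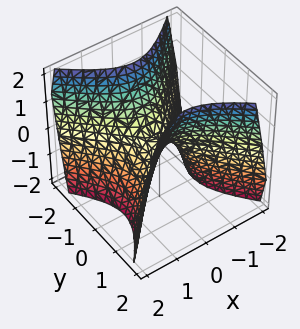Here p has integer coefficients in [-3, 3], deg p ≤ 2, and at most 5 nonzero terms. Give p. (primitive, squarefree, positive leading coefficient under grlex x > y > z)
1. Degree: a saddle surface; a quadric, so deg p = 2.
2. Symmetries: it's symmetric under x → −x, forcing even powers of x; the y ↦ −y reflection is a symmetry, so y appears only in even powers.
3. Observable constraints: it meets the x-axis at x = 0 (among the integer gridlines); it meets the y-axis at y = 0 (among the integer gridlines); it meets the z-axis at z = 0 (among the integer gridlines).
4. These observations pin down the coefficients.

3*x^2 - 3*y^2 + 2*z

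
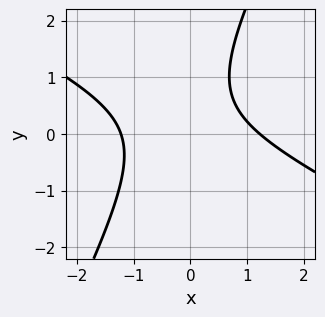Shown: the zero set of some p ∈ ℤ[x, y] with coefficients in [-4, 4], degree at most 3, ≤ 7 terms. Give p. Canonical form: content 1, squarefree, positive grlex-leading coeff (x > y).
The degree is 2 — a generic line meets the curve in up to 2 points.
From the axis intercepts and sections: the curve avoids every integer y-axis point in the box.
Assembling these constraints gives the stated polynomial.

2*x^2 + 3*x*y - 2*y^2 + 2*y - 3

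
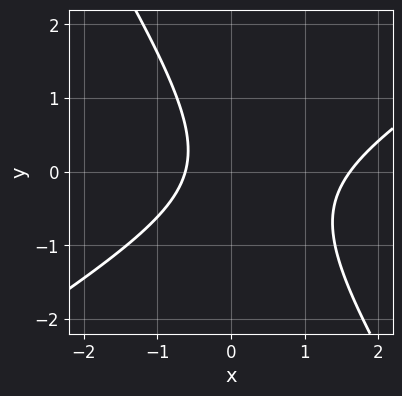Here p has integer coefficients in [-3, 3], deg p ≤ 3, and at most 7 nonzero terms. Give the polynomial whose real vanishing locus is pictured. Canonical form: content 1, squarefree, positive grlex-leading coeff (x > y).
x^2 - x*y - y^2 - x - 1

First, degree: no degree-1 curve has this shape, so deg p = 2.
Then, from the visible intercepts: no y-intercept at any integer in the box.
Finally, solving for integer coefficients yields p as stated.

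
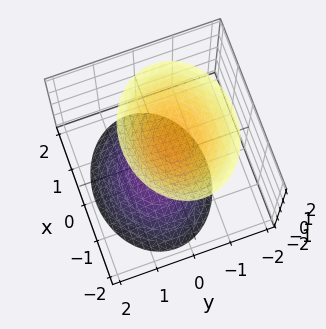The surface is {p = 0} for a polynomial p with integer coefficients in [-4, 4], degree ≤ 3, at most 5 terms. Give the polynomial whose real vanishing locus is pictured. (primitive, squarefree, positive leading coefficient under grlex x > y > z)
(a) I count 2 distinct pieces.
(b) The degree is 2 — the shape is more complex than any degree-1 surface.
(c) Observable constraints: it misses every integer gridline on the y-axis; the surface avoids every integer x-axis point in the box.
(d) Fitting integer coefficients to these (and the overall shape) gives p.

2*x^2 + 3*y^2 + y*z - 2*z^2 + 3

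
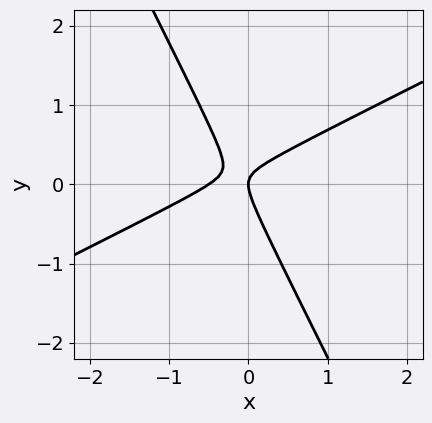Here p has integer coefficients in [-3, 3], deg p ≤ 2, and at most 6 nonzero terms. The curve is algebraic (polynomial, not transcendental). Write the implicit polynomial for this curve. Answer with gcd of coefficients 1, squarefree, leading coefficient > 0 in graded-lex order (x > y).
2*x^2 - 3*x*y - 2*y^2 + x

First, degree: no degree-1 curve has this shape, so deg p = 2.
Next, from the visible intercepts: it crosses the y-axis at the gridline y = 0; one x-axis crossing is at x = 0.
Finally, solving for integer coefficients yields p as stated.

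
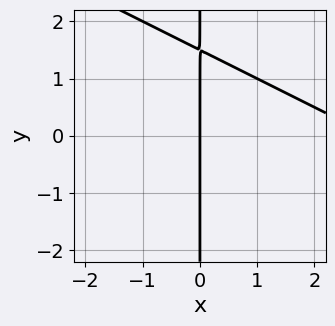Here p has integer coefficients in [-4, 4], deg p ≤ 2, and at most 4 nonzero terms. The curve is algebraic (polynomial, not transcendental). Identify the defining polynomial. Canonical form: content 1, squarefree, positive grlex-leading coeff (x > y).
deg p = 2.
Against the integer gridlines: it meets the x-axis at x = 0 (among the integer gridlines); the visible y-axis segment lies entirely on the curve.
Fitting integer coefficients to these (and the overall shape) gives p.

x^2 + 2*x*y - 3*x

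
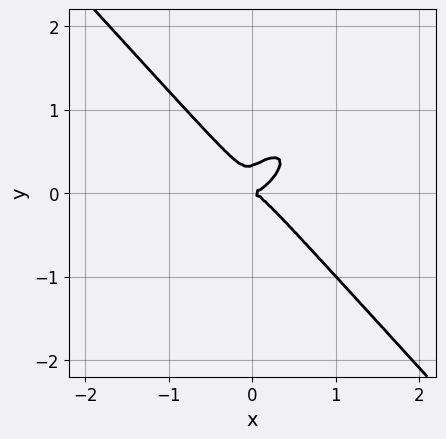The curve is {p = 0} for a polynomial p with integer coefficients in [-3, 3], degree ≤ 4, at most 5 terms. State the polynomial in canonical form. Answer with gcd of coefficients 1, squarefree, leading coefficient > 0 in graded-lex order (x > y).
1. Degree: a generic line meets the curve in up to 3 points, so deg p = 3.
2. Observable constraints: it meets the y-axis at y = 0 (among the integer gridlines); it crosses the x-axis at the gridline x = 0.
3. Fitting integer coefficients to these (and the overall shape) gives p.

3*x^3 - 2*x^2*y - x*y^2 + 3*y^3 - y^2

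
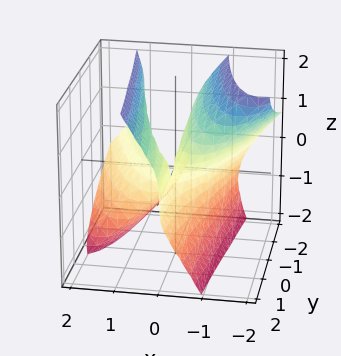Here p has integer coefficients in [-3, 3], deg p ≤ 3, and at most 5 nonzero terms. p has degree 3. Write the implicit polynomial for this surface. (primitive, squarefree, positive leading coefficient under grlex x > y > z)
2*x^3 + 3*x^2*z - z^3 + 2*x*y - x

(a) The degree is 3 — the shape is more complex than any degree-2 surface.
(b) Against the integer gridlines: it crosses the x-axis at the gridline x = 0; every point of the y-axis in the box is on the surface; one z-axis crossing is at z = 0.
(c) Matching integer coefficients to the picture gives p.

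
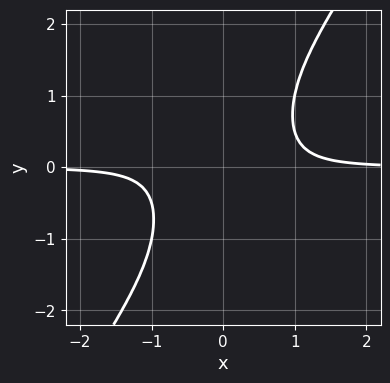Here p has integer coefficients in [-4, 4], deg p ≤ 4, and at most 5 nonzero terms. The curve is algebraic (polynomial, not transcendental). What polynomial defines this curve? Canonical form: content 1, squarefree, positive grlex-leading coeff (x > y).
3*x^3*y - 2*x^2*y^2 - 1

deg p = 4. A generic line meets the curve in up to 4 points.
Observable constraints: it misses every integer gridline on the x-axis; it misses every integer gridline on the y-axis.
Matching integer coefficients to the picture gives p.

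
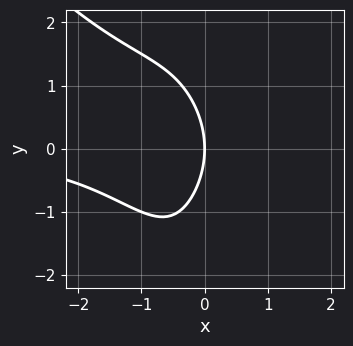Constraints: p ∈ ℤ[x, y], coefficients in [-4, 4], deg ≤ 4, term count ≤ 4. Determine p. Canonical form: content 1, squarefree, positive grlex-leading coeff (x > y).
Degree: no degree-3 curve has this shape, so deg p = 4.
Observable constraints: it crosses the x-axis at the gridline x = 0; one y-axis crossing is at y = 0.
Fitting integer coefficients to these (and the overall shape) gives p.

x^3*y + x^2*y^2 + y^2 + 3*x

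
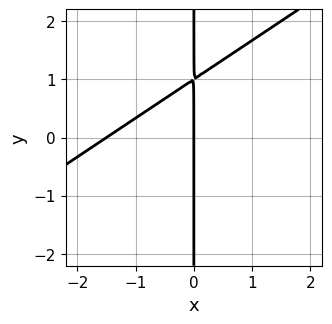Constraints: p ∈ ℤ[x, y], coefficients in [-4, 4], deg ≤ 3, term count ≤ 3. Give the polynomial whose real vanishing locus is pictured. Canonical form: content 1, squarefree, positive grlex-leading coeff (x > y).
2*x^2 - 3*x*y + 3*x

(a) Degree: the shape is more complex than any degree-1 curve, so deg p = 2.
(b) Against the integer gridlines: it meets the x-axis at x = 0 (among the integer gridlines); every point of the y-axis in the box is on the curve.
(c) Solving for integer coefficients yields p as stated.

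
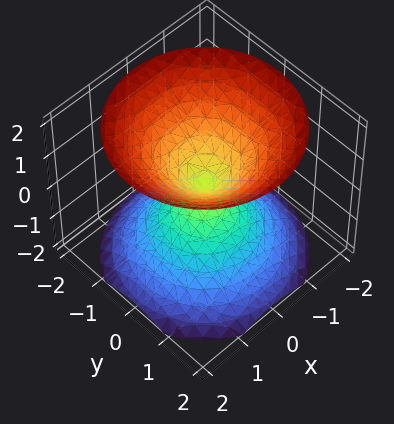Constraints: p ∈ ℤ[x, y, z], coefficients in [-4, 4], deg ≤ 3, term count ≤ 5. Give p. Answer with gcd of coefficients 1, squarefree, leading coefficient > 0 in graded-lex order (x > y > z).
(a) There are 2 components. They look like related sheets of one shape, so recover p as a whole.
(b) deg p = 2. A double cone through the origin; a quadric.
(c) Symmetries: the z ↦ −z reflection is a symmetry, so z appears only in even powers; every cross-section ⟂ z is a circle, so x, y appear only via x² + y².
(d) From the axis intercepts and sections: one y-axis crossing is at y = 0; it crosses the z-axis at the gridline z = 0; a circular section at z = 1 has radius exactly 1.
(e) Matching integer coefficients to the picture gives p.

x^2 + y^2 - z^2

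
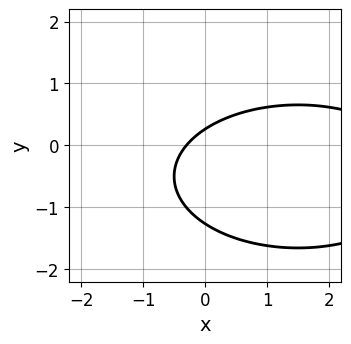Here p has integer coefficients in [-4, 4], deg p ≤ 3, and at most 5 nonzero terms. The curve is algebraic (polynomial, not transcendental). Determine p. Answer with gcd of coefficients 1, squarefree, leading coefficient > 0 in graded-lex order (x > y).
1. Degree: a generic line meets the curve in up to 2 points, so deg p = 2.
2. Putting this together gives p.

x^2 + 3*y^2 - 3*x + 3*y - 1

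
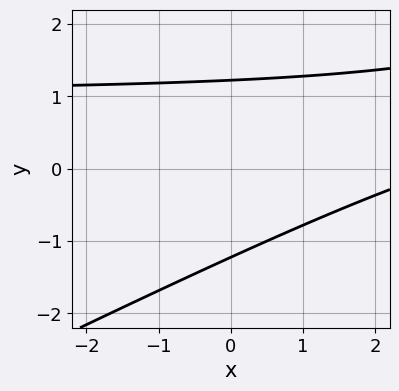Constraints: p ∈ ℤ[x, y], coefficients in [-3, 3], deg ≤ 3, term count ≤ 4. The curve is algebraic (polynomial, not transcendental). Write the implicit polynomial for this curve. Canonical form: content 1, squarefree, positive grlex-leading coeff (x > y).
(a) Degree: no degree-1 curve has this shape, so deg p = 2.
(b) Observable constraints: no x-intercept at any integer in the box.
(c) The integer polynomial consistent with all of this is the stated p.

x*y - 2*y^2 - x + 3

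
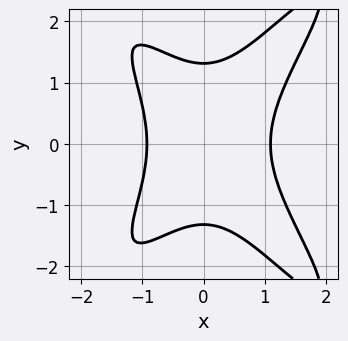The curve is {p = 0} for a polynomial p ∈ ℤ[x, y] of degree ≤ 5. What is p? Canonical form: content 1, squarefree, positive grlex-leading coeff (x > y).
3*x^4 - 3*x^2*y^2 + y^4 - x^3 - 3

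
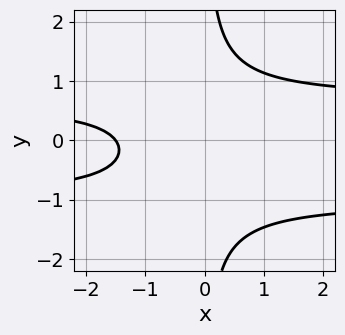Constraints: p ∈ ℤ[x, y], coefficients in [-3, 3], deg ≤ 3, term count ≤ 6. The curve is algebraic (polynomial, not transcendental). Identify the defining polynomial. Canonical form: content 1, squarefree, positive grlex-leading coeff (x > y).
3*x*y^2 + x*y - 2*x - 3

(a) deg p = 3. The shape is more complex than any degree-2 curve.
(b) From the visible intercepts: the curve avoids every integer y-axis point in the box.
(c) Matching integer coefficients to the picture gives p.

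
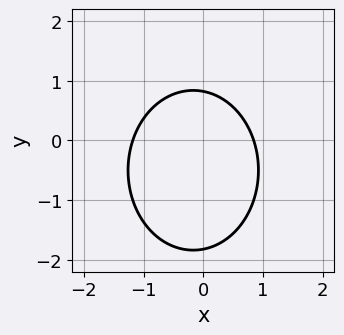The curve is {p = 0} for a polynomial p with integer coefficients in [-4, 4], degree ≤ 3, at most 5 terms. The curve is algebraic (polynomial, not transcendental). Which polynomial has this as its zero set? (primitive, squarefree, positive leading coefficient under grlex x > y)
First, deg p = 2.
Finally, putting this together gives p.

3*x^2 + 2*y^2 + x + 2*y - 3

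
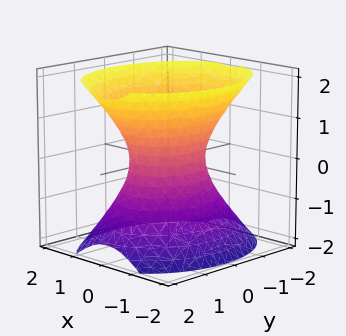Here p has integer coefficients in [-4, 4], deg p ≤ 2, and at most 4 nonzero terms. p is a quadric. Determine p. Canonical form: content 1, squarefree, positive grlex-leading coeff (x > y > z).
First, the degree is 2 — an hourglass — one-sheet hyperboloid; a quadric.
Then, symmetries: it's symmetric under z → −z, forcing even powers of z; mirror symmetry x ↦ −x ⇒ only even powers of x; it's symmetric under y → −y, forcing even powers of y.
Then, from the visible intercepts: the y-axis gridline crossings are at y ∈ {-1, 1}; the surface avoids every integer z-axis point in the box.
Finally, fitting integer coefficients to these (and the overall shape) gives p.

3*x^2 + 2*y^2 - 2*z^2 - 2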